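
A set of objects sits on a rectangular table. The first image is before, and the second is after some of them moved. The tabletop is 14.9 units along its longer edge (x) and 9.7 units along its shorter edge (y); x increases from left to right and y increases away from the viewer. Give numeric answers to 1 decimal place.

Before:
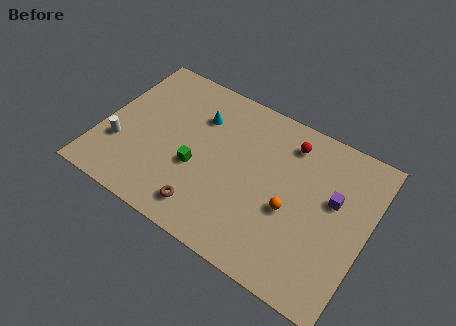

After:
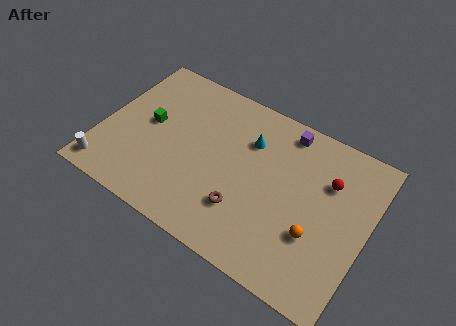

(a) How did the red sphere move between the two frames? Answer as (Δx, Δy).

(2.4, -1.2)

The red sphere started near (10.1, 7.9) and ended near (12.5, 6.7).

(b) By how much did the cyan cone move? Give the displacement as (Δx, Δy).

(2.9, -0.1)

From the two frames, the cyan cone sits at roughly (5.1, 7.0) before and (8.0, 6.9) after.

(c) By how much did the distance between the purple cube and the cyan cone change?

-5.5

Before: roughly 7.9 units apart; after: 2.4. That's 5.5 units closer together.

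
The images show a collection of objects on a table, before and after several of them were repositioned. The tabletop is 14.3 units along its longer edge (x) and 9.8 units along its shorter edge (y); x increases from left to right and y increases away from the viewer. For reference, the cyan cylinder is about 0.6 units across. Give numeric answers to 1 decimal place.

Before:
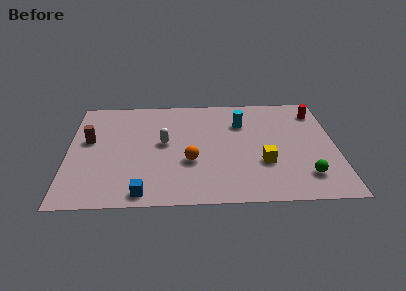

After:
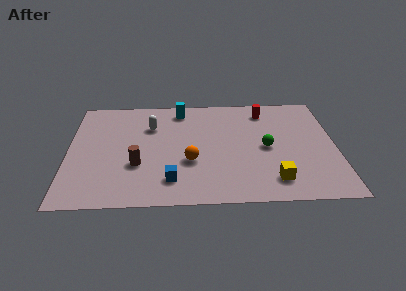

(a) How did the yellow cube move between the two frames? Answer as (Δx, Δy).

(0.5, -1.5)

From the two frames, the yellow cube sits at roughly (10.4, 3.3) before and (10.9, 1.8) after.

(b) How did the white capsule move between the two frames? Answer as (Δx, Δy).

(-0.7, 1.6)

The white capsule started near (5.1, 5.3) and ended near (4.4, 6.9).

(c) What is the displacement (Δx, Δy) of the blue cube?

(1.5, 1.0)

The blue cube started near (4.0, 1.0) and ended near (5.5, 2.0).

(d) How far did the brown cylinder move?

3.5

From (1.1, 5.7) to (3.7, 3.4), the brown cylinder covered √(2.6² + 2.3²) ≈ 3.5 units.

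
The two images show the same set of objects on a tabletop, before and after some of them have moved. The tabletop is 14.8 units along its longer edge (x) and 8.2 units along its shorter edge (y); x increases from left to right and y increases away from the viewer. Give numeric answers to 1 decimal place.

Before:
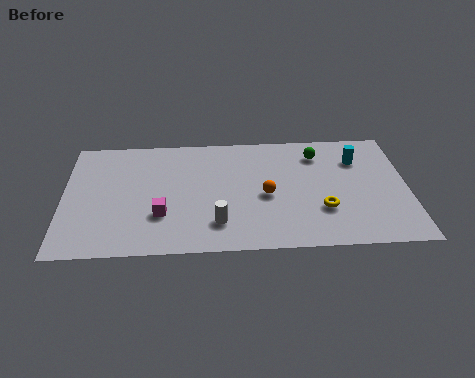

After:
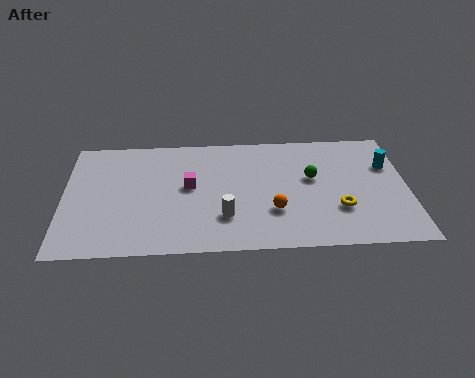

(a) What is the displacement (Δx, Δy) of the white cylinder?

(0.3, 0.4)

The white cylinder started near (6.6, 1.9) and ended near (6.9, 2.3).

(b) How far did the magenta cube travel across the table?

2.2

The magenta cube was near (4.2, 2.6) before and (5.4, 4.5) after, so it travelled √(1.2² + 1.9²) ≈ 2.2 units.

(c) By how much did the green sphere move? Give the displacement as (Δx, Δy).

(-0.3, -1.7)

The green sphere was at about (11.0, 6.5) and moved to about (10.7, 4.8).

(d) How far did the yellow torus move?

0.7

The yellow torus was near (11.1, 2.6) before and (11.8, 2.6) after, so it travelled √(0.7² + 0.0²) ≈ 0.7 units.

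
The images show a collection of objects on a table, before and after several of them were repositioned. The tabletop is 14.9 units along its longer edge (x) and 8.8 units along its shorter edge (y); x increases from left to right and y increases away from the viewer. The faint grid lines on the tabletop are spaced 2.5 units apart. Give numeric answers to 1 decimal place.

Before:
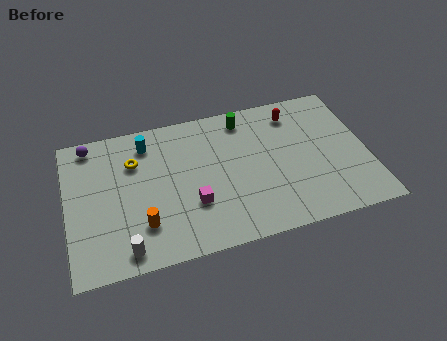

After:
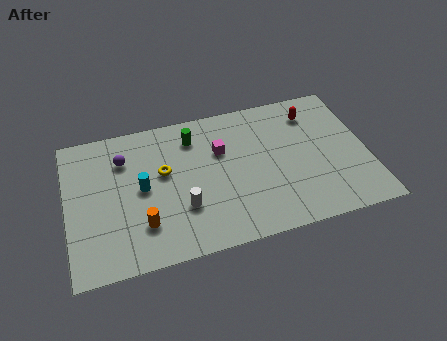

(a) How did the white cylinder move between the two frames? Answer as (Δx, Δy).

(2.9, 1.7)

The white cylinder was at about (2.7, 1.1) and moved to about (5.6, 2.8).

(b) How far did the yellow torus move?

1.7

The yellow torus moved from about (3.4, 6.2) to (4.8, 5.2), a distance of √(1.4² + 1.0²) ≈ 1.7.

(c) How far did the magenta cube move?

3.3

The magenta cube was near (6.1, 2.9) before and (7.7, 5.8) after, so it travelled √(1.6² + 2.9²) ≈ 3.3 units.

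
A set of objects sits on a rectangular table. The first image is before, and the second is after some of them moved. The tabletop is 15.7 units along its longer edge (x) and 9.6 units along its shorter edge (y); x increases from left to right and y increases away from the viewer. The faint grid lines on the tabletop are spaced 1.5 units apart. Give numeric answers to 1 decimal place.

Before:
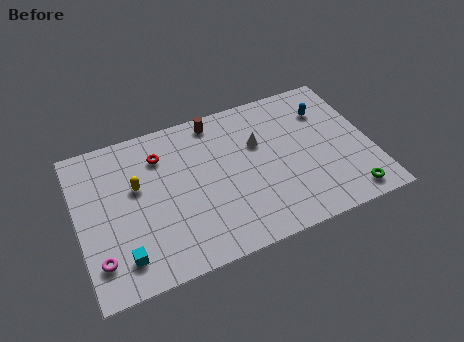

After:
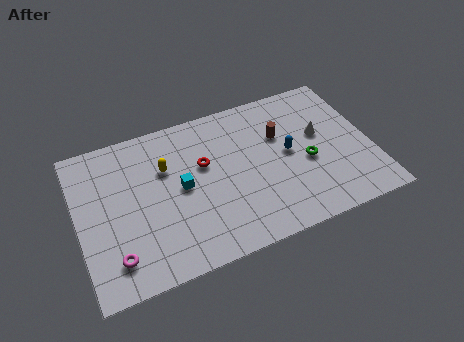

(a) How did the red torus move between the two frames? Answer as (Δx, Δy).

(2.2, -1.4)

From the two frames, the red torus sits at roughly (4.6, 7.3) before and (6.8, 5.9) after.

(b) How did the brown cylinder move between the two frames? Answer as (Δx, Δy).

(3.3, -2.2)

The brown cylinder started near (7.7, 8.5) and ended near (11.0, 6.3).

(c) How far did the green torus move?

3.5

The green torus was near (14.1, 1.2) before and (12.2, 4.1) after, so it travelled √(1.9² + 2.9²) ≈ 3.5 units.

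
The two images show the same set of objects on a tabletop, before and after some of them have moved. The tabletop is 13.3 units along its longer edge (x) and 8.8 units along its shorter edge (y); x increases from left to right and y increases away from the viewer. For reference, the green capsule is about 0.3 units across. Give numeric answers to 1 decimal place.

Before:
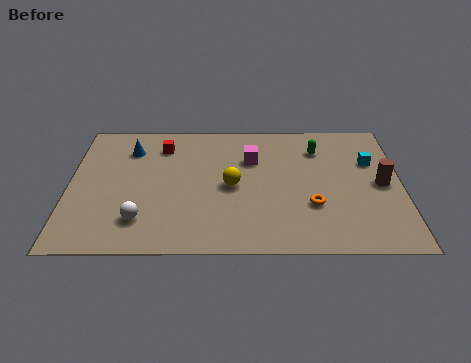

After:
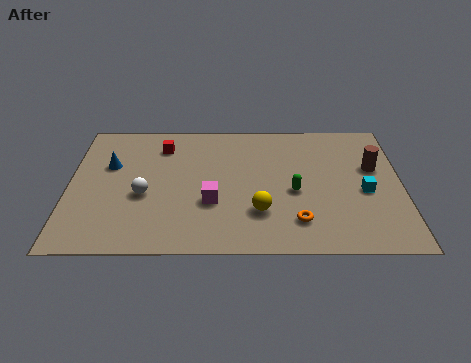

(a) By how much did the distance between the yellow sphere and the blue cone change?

+2.0

The distance was about 4.8 in the first image and 6.8 in the second, so they moved 2.0 units further apart.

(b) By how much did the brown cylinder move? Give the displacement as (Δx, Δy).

(-0.3, 1.1)

The brown cylinder was at about (12.5, 4.3) and moved to about (12.2, 5.4).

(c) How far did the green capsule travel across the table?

3.1

From (10.0, 6.7) to (9.0, 3.8), the green capsule covered √(1.0² + 2.9²) ≈ 3.1 units.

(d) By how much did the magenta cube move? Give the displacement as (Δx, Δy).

(-1.6, -2.9)

The magenta cube started near (7.3, 6.0) and ended near (5.7, 3.1).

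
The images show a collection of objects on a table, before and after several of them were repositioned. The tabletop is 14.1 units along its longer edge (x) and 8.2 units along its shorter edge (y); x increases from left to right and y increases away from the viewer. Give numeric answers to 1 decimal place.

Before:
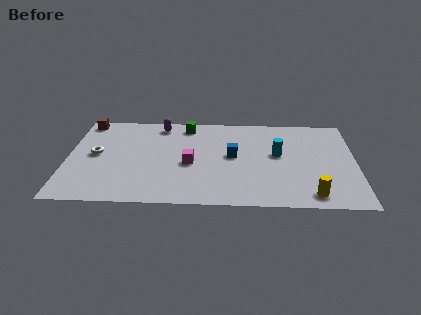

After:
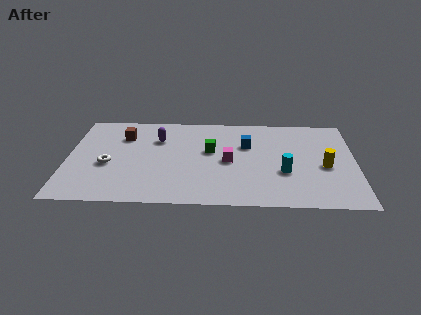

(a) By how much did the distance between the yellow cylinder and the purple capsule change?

-1.0

Before: roughly 9.5 units apart; after: 8.5. That's 1.0 units closer together.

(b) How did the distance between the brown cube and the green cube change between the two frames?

-0.5

Before: roughly 5.0 units apart; after: 4.5. That's 0.5 units closer together.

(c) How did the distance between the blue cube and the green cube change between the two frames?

-1.6

They were about 3.5 units apart before and 1.9 after — 1.6 units closer together.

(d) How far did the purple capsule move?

1.3

The purple capsule was near (4.5, 7.1) before and (4.4, 5.8) after, so it travelled √(0.1² + 1.3²) ≈ 1.3 units.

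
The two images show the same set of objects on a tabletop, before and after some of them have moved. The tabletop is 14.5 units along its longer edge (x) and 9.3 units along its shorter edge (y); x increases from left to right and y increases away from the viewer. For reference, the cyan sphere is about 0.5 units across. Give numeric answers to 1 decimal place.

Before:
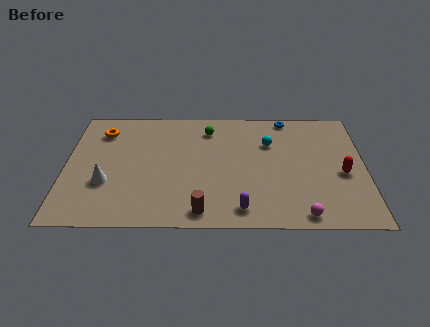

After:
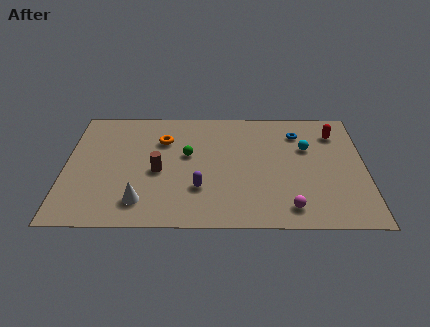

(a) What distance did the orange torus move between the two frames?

3.1

From (1.7, 7.3) to (4.7, 6.6), the orange torus covered √(3.0² + 0.7²) ≈ 3.1 units.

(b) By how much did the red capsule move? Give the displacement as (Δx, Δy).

(-0.3, 3.2)

The red capsule started near (13.4, 4.0) and ended near (13.1, 7.2).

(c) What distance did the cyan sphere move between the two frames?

1.8

From (9.9, 6.4) to (11.7, 6.0), the cyan sphere covered √(1.8² + 0.4²) ≈ 1.8 units.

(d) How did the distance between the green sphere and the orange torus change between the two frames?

-3.5

The distance was about 5.2 in the first image and 1.7 in the second, so they moved 3.5 units closer together.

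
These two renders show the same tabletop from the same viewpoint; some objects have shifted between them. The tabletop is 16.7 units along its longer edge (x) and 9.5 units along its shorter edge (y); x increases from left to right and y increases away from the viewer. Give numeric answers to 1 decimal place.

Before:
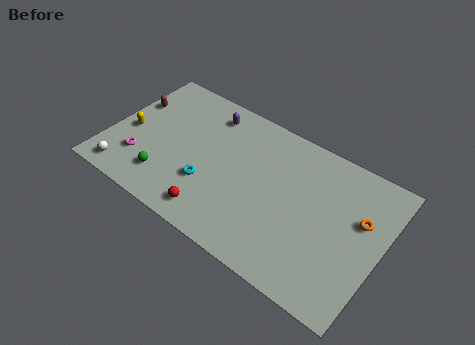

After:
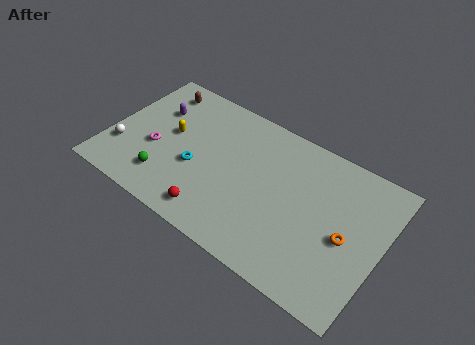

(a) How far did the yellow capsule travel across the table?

2.6

The yellow capsule was near (1.2, 4.2) before and (3.6, 5.3) after, so it travelled √(2.4² + 1.1²) ≈ 2.6 units.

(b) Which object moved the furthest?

the purple capsule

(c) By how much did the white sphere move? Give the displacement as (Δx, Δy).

(-0.5, 1.6)

The white sphere started near (1.5, 1.2) and ended near (1.0, 2.8).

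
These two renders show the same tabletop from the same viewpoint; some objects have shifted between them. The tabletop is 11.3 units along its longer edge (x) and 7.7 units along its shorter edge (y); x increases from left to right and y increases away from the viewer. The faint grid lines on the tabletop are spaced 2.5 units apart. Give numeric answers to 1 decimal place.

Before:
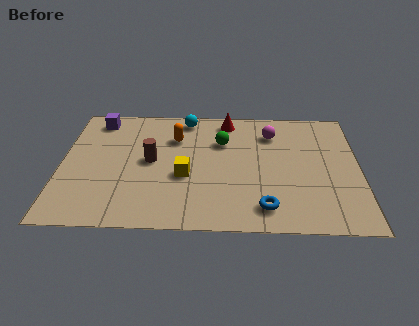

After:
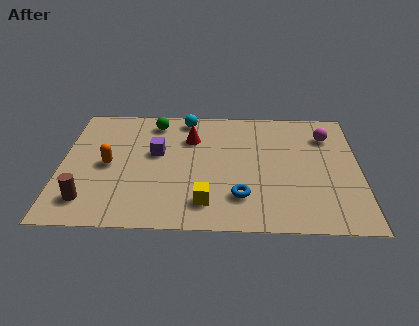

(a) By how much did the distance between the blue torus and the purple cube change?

-4.2

They were about 8.3 units apart before and 4.1 after — 4.2 units closer together.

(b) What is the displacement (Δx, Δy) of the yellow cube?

(0.8, -1.6)

The yellow cube started near (4.7, 3.1) and ended near (5.5, 1.5).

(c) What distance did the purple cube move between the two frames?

3.1

From (1.3, 6.6) to (3.6, 4.5), the purple cube covered √(2.3² + 2.1²) ≈ 3.1 units.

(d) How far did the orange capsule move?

3.1

The orange capsule moved from about (4.3, 5.5) to (1.8, 3.7), a distance of √(2.5² + 1.8²) ≈ 3.1.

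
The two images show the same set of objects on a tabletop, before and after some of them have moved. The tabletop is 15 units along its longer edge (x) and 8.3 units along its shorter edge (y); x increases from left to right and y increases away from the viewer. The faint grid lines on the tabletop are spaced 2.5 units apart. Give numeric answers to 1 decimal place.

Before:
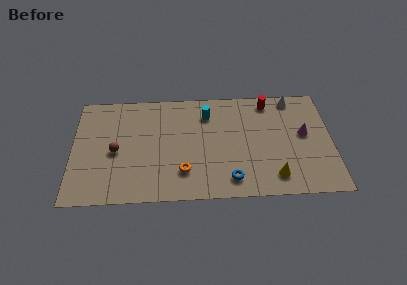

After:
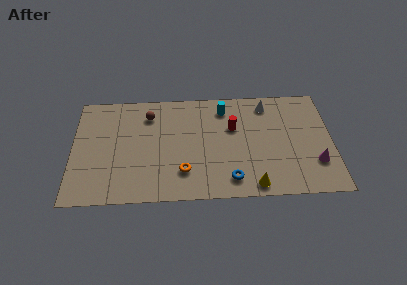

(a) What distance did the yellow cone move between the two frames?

1.3

From (11.6, 1.5) to (10.4, 0.9), the yellow cone covered √(1.2² + 0.6²) ≈ 1.3 units.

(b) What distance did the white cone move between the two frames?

1.6

The white cone moved from about (12.8, 7.4) to (11.3, 7.0), a distance of √(1.5² + 0.4²) ≈ 1.6.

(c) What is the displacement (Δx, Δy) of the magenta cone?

(0.6, -2.2)

The magenta cone was at about (13.4, 4.6) and moved to about (14.0, 2.4).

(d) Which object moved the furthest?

the brown sphere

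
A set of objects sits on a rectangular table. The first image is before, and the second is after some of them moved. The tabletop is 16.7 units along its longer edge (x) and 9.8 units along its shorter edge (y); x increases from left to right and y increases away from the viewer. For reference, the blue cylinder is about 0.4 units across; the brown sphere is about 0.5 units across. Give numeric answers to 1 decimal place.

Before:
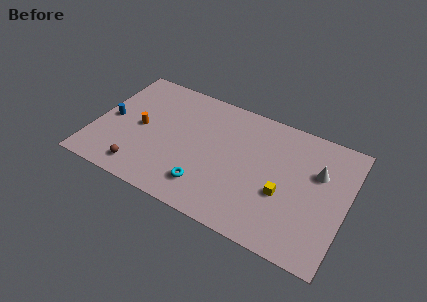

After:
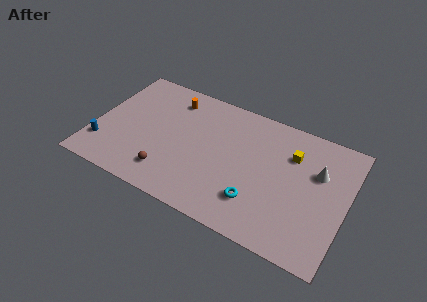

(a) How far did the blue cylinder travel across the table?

2.3

From (1.0, 4.7) to (0.8, 2.4), the blue cylinder covered √(0.2² + 2.3²) ≈ 2.3 units.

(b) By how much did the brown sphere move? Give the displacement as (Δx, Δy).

(1.8, 0.5)

The brown sphere started near (3.5, 1.5) and ended near (5.3, 2.0).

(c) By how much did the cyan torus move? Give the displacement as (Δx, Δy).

(3.3, 0.4)

The cyan torus started near (7.8, 2.1) and ended near (11.1, 2.5).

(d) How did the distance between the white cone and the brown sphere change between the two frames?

-1.8

The distance was about 12.2 in the first image and 10.4 in the second, so they moved 1.8 units closer together.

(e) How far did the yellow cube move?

3.2

The yellow cube moved from about (12.7, 3.8) to (12.9, 7.0), a distance of √(0.2² + 3.2²) ≈ 3.2.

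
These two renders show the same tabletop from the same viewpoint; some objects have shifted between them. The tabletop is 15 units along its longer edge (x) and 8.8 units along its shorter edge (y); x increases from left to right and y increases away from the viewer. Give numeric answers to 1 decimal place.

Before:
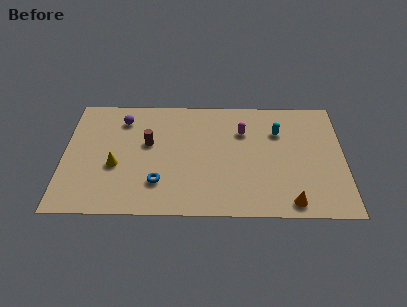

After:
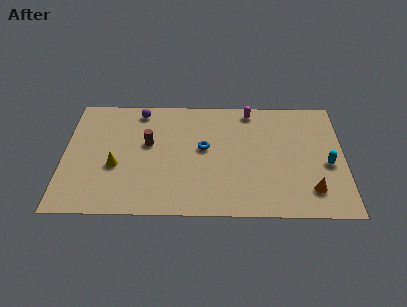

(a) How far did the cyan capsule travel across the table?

3.5

The cyan capsule was near (11.5, 6.2) before and (14.1, 3.8) after, so it travelled √(2.6² + 2.4²) ≈ 3.5 units.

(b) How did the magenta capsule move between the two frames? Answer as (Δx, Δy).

(0.4, 1.6)

The magenta capsule was at about (9.6, 6.2) and moved to about (10.0, 7.8).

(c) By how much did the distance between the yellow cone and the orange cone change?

+0.9

Before: roughly 9.6 units apart; after: 10.5. That's 0.9 units further apart.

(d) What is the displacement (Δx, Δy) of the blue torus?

(2.4, 2.6)

The blue torus started near (5.1, 2.3) and ended near (7.5, 4.9).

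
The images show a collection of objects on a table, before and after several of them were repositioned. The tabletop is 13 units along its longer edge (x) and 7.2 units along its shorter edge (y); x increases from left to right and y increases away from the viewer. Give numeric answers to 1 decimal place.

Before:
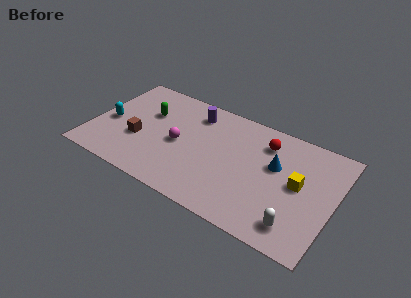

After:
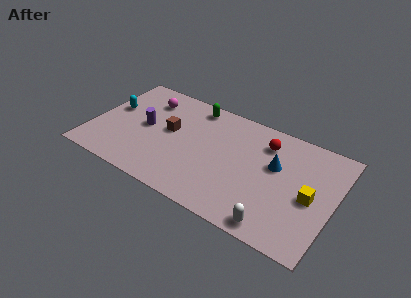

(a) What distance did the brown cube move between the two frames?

2.0

The brown cube moved from about (2.6, 2.7) to (4.1, 4.0), a distance of √(1.5² + 1.3²) ≈ 2.0.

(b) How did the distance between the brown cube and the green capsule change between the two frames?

+0.5

The distance was about 2.0 in the first image and 2.5 in the second, so they moved 0.5 units further apart.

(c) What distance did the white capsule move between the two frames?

1.1

The white capsule was near (11.3, 1.3) before and (10.3, 0.8) after, so it travelled √(1.0² + 0.5²) ≈ 1.1 units.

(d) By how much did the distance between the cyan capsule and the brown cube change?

+1.4

The distance was about 1.8 in the first image and 3.2 in the second, so they moved 1.4 units further apart.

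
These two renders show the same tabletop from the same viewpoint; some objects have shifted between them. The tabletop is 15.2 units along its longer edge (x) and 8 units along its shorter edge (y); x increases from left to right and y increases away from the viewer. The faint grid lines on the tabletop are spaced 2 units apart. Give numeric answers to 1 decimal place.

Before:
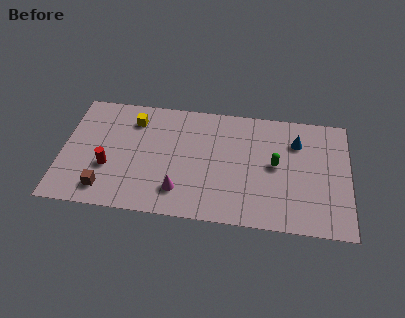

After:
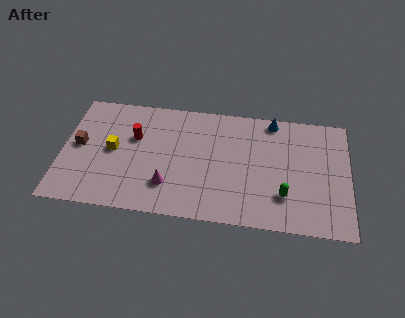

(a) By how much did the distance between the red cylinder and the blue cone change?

-2.7

They were about 10.3 units apart before and 7.6 after — 2.7 units closer together.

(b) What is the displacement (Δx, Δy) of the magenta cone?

(-0.6, 0.3)

The magenta cone was at about (6.3, 1.8) and moved to about (5.7, 2.1).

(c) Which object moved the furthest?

the brown cube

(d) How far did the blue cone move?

1.8

The blue cone was near (12.4, 5.9) before and (11.1, 7.2) after, so it travelled √(1.3² + 1.3²) ≈ 1.8 units.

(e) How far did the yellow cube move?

2.4

The yellow cube was near (3.7, 6.3) before and (2.7, 4.1) after, so it travelled √(1.0² + 2.2²) ≈ 2.4 units.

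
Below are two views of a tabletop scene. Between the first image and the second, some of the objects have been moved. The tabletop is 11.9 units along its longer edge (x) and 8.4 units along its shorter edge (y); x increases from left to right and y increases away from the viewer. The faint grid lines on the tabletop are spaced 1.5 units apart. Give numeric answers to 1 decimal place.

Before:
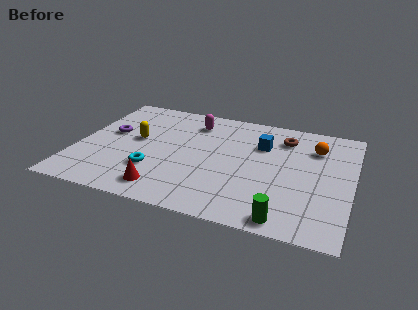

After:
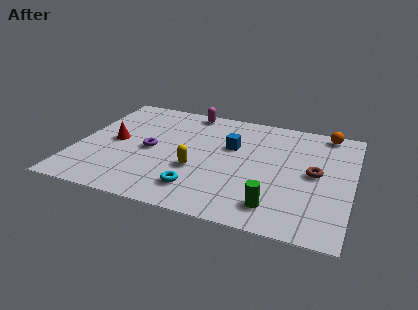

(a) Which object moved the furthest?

the red cone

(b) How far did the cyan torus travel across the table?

2.2

The cyan torus moved from about (3.5, 2.5) to (5.5, 1.7), a distance of √(2.0² + 0.8²) ≈ 2.2.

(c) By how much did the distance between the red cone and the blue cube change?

-0.8

Before: roughly 5.9 units apart; after: 5.1. That's 0.8 units closer together.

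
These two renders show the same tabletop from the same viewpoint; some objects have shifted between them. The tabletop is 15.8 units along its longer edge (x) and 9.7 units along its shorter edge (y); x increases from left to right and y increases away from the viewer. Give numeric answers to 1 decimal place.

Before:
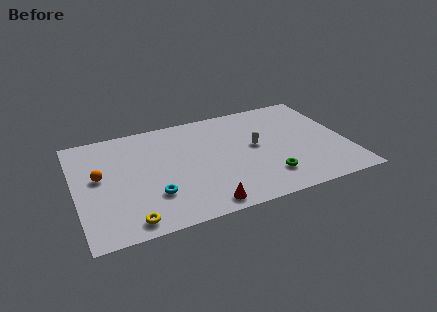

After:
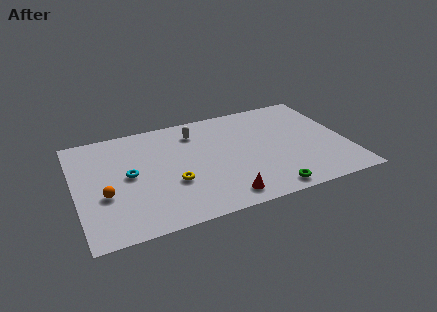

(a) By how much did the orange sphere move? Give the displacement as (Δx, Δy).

(0.2, -1.7)

The orange sphere started near (1.4, 5.4) and ended near (1.6, 3.7).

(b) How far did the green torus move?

1.2

The green torus was near (10.9, 2.2) before and (10.8, 1.0) after, so it travelled √(0.1² + 1.2²) ≈ 1.2 units.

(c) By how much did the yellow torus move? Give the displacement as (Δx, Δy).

(2.7, 2.4)

The yellow torus was at about (2.8, 1.1) and moved to about (5.5, 3.5).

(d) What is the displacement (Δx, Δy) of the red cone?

(1.2, 0.3)

From the two frames, the red cone sits at roughly (7.0, 1.0) before and (8.2, 1.3) after.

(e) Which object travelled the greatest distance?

the white capsule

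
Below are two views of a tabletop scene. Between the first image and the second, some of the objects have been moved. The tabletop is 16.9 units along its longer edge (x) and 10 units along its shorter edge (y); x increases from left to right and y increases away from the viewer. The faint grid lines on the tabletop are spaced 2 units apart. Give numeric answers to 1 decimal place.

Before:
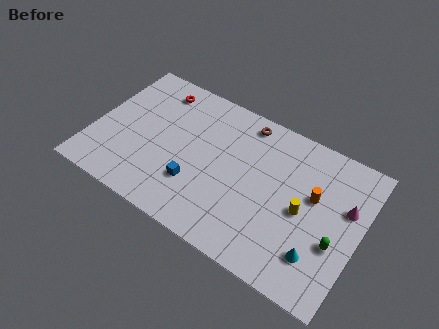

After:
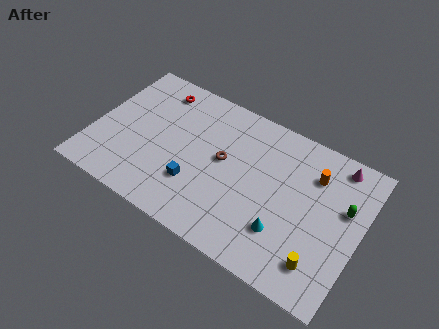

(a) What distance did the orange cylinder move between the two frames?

1.4

The orange cylinder was near (13.9, 6.0) before and (13.7, 7.4) after, so it travelled √(0.2² + 1.4²) ≈ 1.4 units.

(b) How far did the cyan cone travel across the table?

2.2

From (14.7, 2.4) to (12.5, 2.8), the cyan cone covered √(2.2² + 0.4²) ≈ 2.2 units.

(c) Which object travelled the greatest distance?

the brown torus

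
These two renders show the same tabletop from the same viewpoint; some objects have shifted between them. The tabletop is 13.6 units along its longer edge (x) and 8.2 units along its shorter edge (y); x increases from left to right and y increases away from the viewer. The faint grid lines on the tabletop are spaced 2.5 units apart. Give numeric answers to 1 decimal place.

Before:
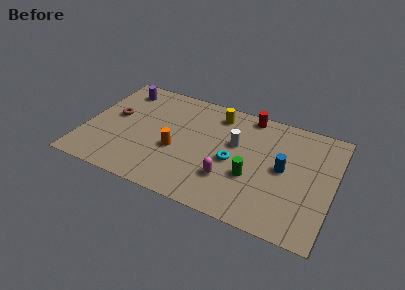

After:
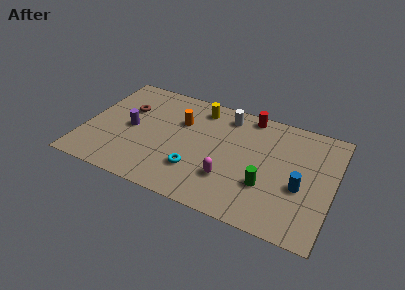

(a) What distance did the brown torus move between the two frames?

1.0

The brown torus moved from about (1.5, 4.6) to (2.1, 5.4), a distance of √(0.6² + 0.8²) ≈ 1.0.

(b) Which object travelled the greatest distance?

the purple cylinder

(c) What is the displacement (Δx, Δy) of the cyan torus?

(-1.9, -1.4)

The cyan torus was at about (8.2, 3.7) and moved to about (6.3, 2.3).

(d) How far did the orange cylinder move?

2.2

The orange cylinder was near (5.1, 3.3) before and (5.1, 5.5) after, so it travelled √(0.0² + 2.2²) ≈ 2.2 units.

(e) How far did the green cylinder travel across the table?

0.9

The green cylinder was near (9.3, 3.0) before and (10.1, 2.7) after, so it travelled √(0.8² + 0.3²) ≈ 0.9 units.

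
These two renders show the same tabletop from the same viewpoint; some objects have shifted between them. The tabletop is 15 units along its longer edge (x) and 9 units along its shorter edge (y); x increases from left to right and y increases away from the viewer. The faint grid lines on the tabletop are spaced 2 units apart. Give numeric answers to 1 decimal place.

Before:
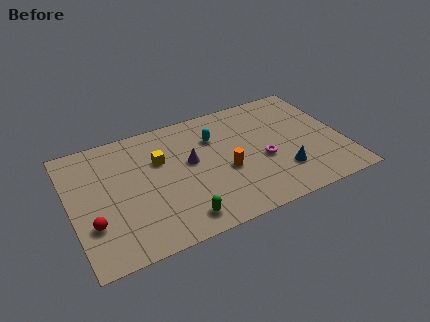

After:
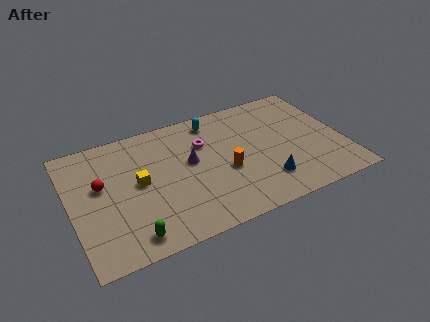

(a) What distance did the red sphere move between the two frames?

2.6

From (1.0, 2.8) to (1.7, 5.3), the red sphere covered √(0.7² + 2.5²) ≈ 2.6 units.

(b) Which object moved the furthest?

the magenta torus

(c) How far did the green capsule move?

2.7

From (5.6, 1.3) to (2.9, 1.2), the green capsule covered √(2.7² + 0.1²) ≈ 2.7 units.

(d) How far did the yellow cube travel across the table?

1.8

From (5.0, 5.9) to (3.7, 4.7), the yellow cube covered √(1.3² + 1.2²) ≈ 1.8 units.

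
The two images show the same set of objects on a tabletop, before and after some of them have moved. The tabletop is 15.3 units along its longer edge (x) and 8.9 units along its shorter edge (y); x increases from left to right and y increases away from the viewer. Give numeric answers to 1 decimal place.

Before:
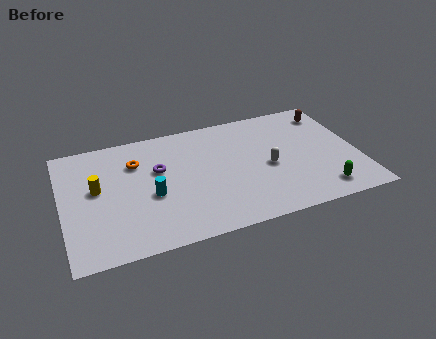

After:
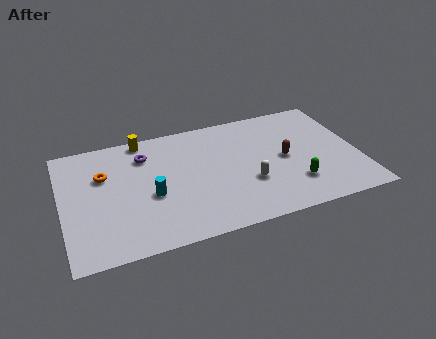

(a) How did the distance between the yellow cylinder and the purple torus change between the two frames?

-1.9

Before: roughly 3.2 units apart; after: 1.3. That's 1.9 units closer together.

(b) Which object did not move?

the cyan cylinder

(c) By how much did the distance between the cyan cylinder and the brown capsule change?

-3.3

They were about 10.3 units apart before and 7.0 after — 3.3 units closer together.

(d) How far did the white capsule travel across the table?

1.4

From (10.6, 4.0) to (9.5, 3.1), the white capsule covered √(1.1² + 0.9²) ≈ 1.4 units.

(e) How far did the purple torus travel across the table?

1.4

The purple torus moved from about (5.0, 5.5) to (4.4, 6.8), a distance of √(0.6² + 1.3²) ≈ 1.4.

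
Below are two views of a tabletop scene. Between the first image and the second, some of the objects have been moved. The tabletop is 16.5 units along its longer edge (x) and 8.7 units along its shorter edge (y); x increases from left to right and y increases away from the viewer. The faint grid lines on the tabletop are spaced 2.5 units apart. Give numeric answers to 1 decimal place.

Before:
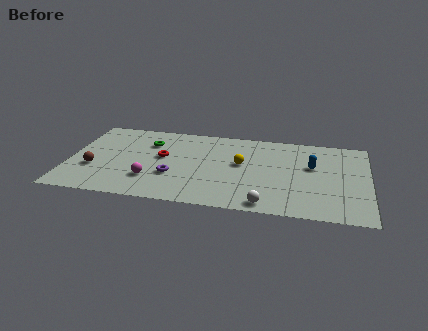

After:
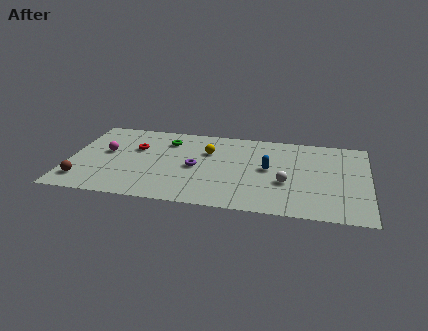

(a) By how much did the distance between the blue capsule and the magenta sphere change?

-0.3

They were about 9.3 units apart before and 9.0 after — 0.3 units closer together.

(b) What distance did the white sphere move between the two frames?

2.6

The white sphere was near (11.0, 0.9) before and (12.0, 3.3) after, so it travelled √(1.0² + 2.4²) ≈ 2.6 units.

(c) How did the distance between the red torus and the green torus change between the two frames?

+0.4

The distance was about 1.6 in the first image and 2.0 in the second, so they moved 0.4 units further apart.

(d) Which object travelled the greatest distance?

the magenta sphere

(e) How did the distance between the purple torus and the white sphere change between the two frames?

-0.5

Before: roughly 5.6 units apart; after: 5.1. That's 0.5 units closer together.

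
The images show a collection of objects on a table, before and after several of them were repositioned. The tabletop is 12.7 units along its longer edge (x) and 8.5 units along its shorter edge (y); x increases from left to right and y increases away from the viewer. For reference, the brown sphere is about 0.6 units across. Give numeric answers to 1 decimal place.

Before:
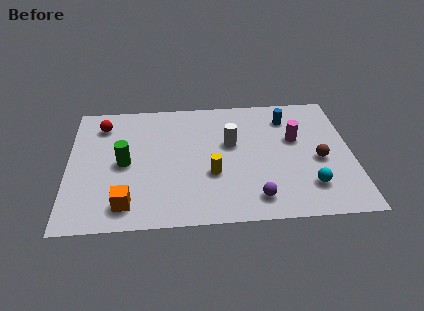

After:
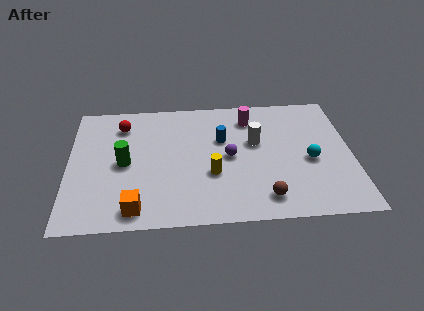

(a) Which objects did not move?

the yellow cylinder and the green cylinder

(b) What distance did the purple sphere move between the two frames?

3.0

From (8.3, 1.4) to (7.2, 4.2), the purple sphere covered √(1.1² + 2.8²) ≈ 3.0 units.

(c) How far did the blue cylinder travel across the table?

3.3

From (9.9, 6.7) to (6.9, 5.4), the blue cylinder covered √(3.0² + 1.3²) ≈ 3.3 units.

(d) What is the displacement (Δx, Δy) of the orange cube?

(0.4, -0.3)

From the two frames, the orange cube sits at roughly (2.6, 1.4) before and (3.0, 1.1) after.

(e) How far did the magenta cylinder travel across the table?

2.6

From (10.2, 5.2) to (8.2, 6.8), the magenta cylinder covered √(2.0² + 1.6²) ≈ 2.6 units.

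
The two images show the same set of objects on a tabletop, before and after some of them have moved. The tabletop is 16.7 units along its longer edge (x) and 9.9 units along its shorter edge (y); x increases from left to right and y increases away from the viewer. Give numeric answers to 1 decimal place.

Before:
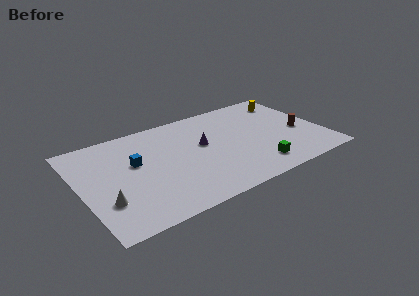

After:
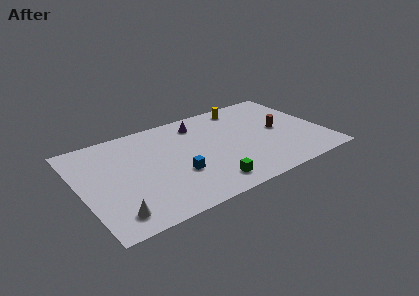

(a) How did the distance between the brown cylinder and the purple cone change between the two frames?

-0.8

They were about 6.9 units apart before and 6.1 after — 0.8 units closer together.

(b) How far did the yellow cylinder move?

3.3

The yellow cylinder moved from about (15.1, 8.0) to (11.9, 8.6), a distance of √(3.2² + 0.6²) ≈ 3.3.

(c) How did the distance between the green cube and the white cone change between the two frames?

-3.9

They were about 10.3 units apart before and 6.4 after — 3.9 units closer together.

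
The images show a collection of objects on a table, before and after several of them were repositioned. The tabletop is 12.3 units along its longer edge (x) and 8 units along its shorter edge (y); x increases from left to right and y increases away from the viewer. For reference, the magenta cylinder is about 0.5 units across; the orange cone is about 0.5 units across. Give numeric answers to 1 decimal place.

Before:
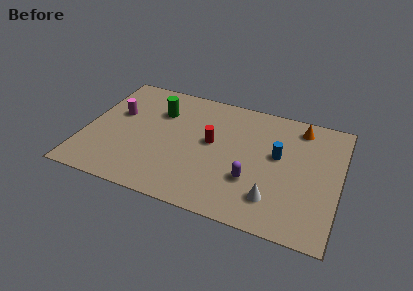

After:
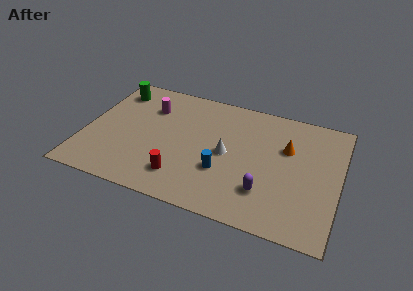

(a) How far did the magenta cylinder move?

1.7

The magenta cylinder moved from about (1.4, 4.9) to (2.9, 5.8), a distance of √(1.5² + 0.9²) ≈ 1.7.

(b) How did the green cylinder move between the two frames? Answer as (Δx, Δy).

(-2.3, 0.8)

The green cylinder started near (3.4, 5.7) and ended near (1.1, 6.5).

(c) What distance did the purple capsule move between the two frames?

0.9

The purple capsule was near (8.2, 2.6) before and (8.9, 2.1) after, so it travelled √(0.7² + 0.5²) ≈ 0.9 units.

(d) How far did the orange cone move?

1.7

From (10.2, 6.8) to (9.7, 5.2), the orange cone covered √(0.5² + 1.6²) ≈ 1.7 units.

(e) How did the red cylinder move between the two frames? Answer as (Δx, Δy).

(-1.2, -2.7)

The red cylinder started near (6.1, 4.4) and ended near (4.9, 1.7).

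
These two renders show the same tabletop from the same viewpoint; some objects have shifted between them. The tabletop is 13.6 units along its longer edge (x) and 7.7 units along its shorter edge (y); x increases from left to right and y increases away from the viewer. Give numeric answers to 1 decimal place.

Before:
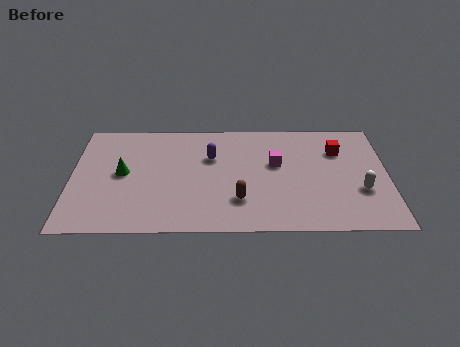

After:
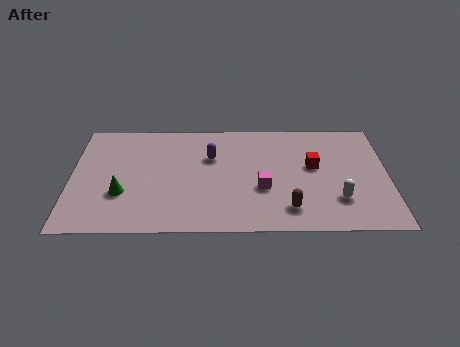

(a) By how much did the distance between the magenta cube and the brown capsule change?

-1.2

They were about 3.0 units apart before and 1.8 after — 1.2 units closer together.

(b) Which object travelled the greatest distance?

the brown capsule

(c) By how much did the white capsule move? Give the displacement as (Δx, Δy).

(-1.0, -0.6)

From the two frames, the white capsule sits at roughly (12.4, 2.7) before and (11.4, 2.1) after.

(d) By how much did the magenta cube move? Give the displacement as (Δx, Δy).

(-0.6, -1.7)

The magenta cube started near (8.8, 4.6) and ended near (8.2, 2.9).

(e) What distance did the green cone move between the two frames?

1.4

The green cone was near (2.2, 4.0) before and (2.2, 2.6) after, so it travelled √(0.0² + 1.4²) ≈ 1.4 units.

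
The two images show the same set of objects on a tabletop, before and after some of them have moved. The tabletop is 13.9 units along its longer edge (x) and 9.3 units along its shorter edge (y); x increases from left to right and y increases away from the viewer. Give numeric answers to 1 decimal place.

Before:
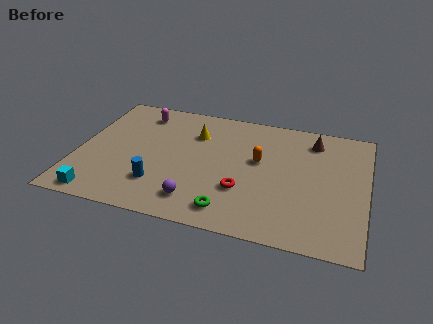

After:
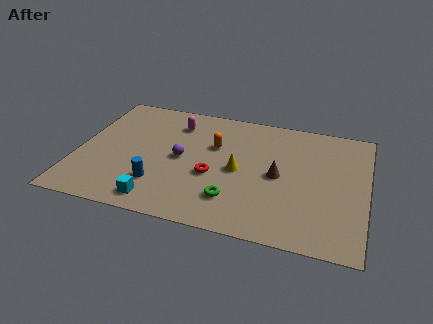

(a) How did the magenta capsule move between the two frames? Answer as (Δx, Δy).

(1.8, -0.4)

The magenta capsule was at about (2.7, 7.7) and moved to about (4.5, 7.3).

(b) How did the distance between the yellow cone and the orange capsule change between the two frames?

-1.4

Before: roughly 3.5 units apart; after: 2.1. That's 1.4 units closer together.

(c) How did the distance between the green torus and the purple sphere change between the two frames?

+2.0

They were about 1.6 units apart before and 3.6 after — 2.0 units further apart.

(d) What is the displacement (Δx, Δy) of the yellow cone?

(2.3, -2.3)

The yellow cone was at about (5.5, 6.7) and moved to about (7.8, 4.4).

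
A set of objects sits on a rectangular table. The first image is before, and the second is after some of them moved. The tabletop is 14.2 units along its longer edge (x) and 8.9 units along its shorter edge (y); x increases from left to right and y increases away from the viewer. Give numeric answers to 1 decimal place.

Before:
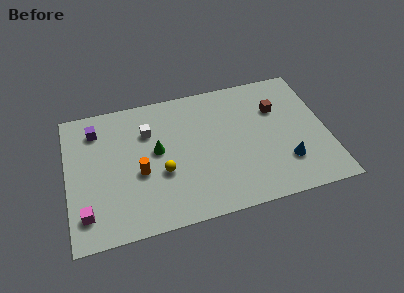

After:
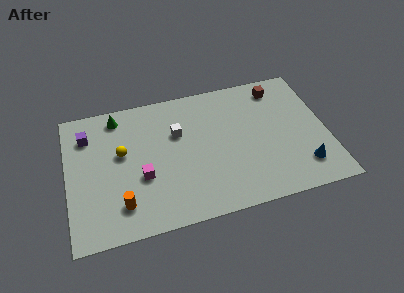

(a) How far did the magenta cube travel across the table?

3.5

From (0.9, 1.8) to (4.0, 3.4), the magenta cube covered √(3.1² + 1.6²) ≈ 3.5 units.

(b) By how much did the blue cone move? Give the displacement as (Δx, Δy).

(0.9, -0.5)

From the two frames, the blue cone sits at roughly (11.8, 2.4) before and (12.7, 1.9) after.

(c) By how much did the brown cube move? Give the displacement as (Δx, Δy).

(0.2, 1.4)

The brown cube started near (11.6, 6.1) and ended near (11.8, 7.5).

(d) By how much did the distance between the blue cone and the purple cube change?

+1.4

They were about 11.1 units apart before and 12.5 after — 1.4 units further apart.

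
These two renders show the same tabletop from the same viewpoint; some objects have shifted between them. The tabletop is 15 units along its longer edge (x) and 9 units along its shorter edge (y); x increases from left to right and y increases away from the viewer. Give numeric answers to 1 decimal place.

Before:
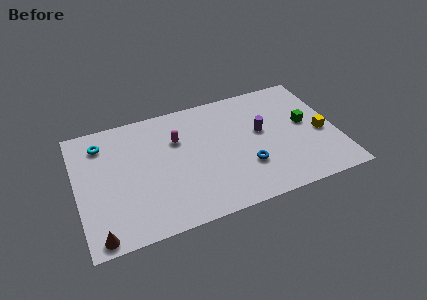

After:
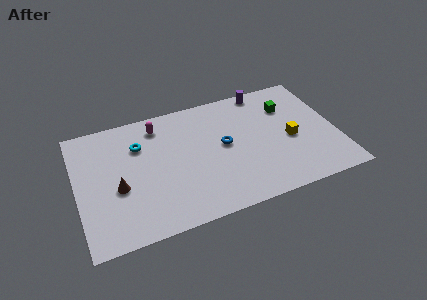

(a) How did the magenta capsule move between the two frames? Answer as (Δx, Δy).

(-1.0, 1.4)

The magenta capsule was at about (5.9, 6.1) and moved to about (4.9, 7.5).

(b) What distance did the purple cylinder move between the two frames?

3.1

The purple cylinder was near (10.7, 5.1) before and (11.2, 8.2) after, so it travelled √(0.5² + 3.1²) ≈ 3.1 units.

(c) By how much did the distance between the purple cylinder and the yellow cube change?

+0.7

Before: roughly 3.6 units apart; after: 4.3. That's 0.7 units further apart.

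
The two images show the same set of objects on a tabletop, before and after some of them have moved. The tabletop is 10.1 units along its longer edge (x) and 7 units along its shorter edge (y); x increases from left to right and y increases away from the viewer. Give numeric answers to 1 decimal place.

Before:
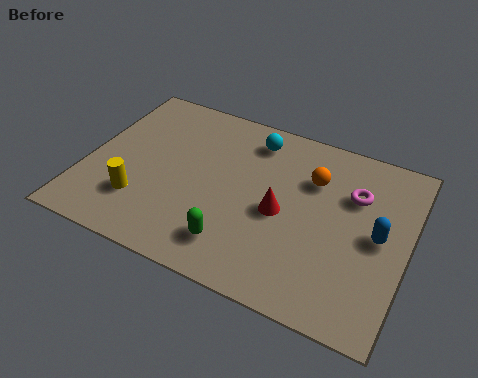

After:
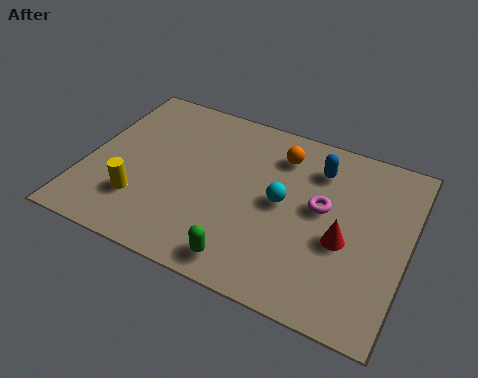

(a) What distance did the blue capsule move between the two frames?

2.8

From (9.2, 3.5) to (7.1, 5.4), the blue capsule covered √(2.1² + 1.9²) ≈ 2.8 units.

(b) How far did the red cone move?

2.0

The red cone was near (6.2, 3.2) before and (8.2, 2.9) after, so it travelled √(2.0² + 0.3²) ≈ 2.0 units.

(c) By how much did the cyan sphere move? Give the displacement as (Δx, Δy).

(1.2, -2.2)

From the two frames, the cyan sphere sits at roughly (5.0, 5.8) before and (6.2, 3.6) after.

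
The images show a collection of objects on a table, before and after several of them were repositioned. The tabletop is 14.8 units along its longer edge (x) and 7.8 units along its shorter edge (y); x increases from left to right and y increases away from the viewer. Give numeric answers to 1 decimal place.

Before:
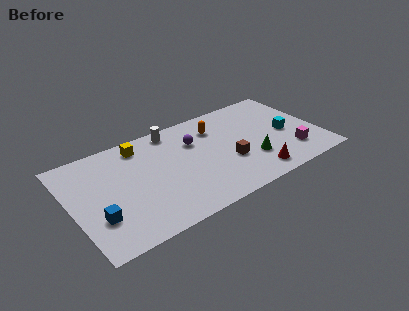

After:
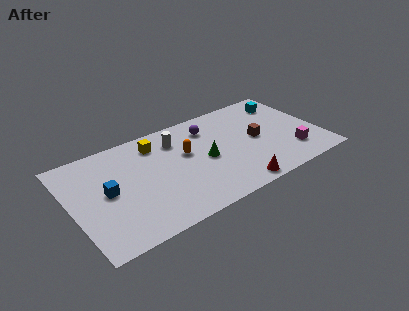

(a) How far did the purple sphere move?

1.2

From (7.5, 5.4) to (8.5, 6.1), the purple sphere covered √(1.0² + 0.7²) ≈ 1.2 units.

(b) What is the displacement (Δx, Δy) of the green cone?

(-2.6, 1.3)

The green cone was at about (10.5, 2.4) and moved to about (7.9, 3.7).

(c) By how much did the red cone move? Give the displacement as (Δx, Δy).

(-1.3, -0.4)

The red cone was at about (10.5, 1.2) and moved to about (9.2, 0.8).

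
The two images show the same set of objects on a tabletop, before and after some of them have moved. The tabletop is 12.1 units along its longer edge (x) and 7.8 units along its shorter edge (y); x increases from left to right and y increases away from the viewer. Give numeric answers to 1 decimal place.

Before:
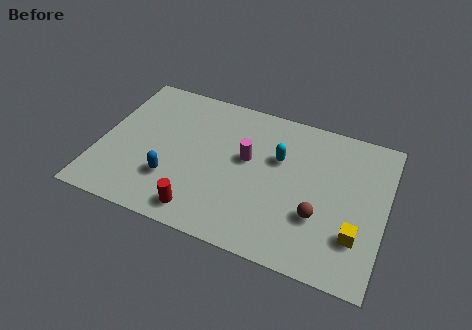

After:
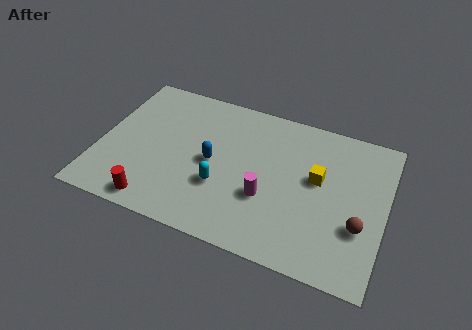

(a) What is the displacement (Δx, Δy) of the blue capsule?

(1.6, 1.5)

The blue capsule was at about (3.2, 2.3) and moved to about (4.8, 3.8).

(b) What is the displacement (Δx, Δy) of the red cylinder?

(-1.9, -0.2)

From the two frames, the red cylinder sits at roughly (4.6, 1.1) before and (2.7, 0.9) after.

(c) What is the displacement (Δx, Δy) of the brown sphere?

(1.7, 0.1)

The brown sphere started near (9.4, 2.6) and ended near (11.1, 2.7).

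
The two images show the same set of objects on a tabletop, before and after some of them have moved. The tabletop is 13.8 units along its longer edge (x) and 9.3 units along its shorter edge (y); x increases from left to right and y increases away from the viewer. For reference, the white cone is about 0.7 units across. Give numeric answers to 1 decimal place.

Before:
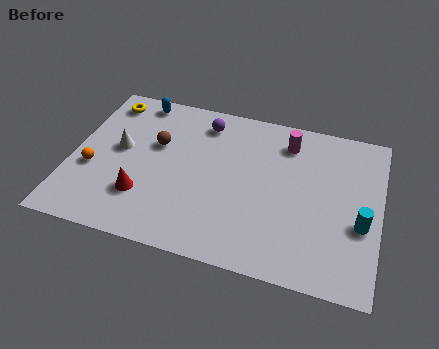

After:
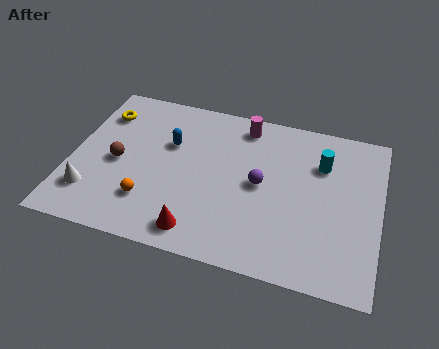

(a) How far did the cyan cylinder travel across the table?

3.6

The cyan cylinder moved from about (13.0, 3.6) to (11.1, 6.6), a distance of √(1.9² + 3.0²) ≈ 3.6.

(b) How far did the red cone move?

2.9

The red cone moved from about (3.4, 2.6) to (6.0, 1.3), a distance of √(2.6² + 1.3²) ≈ 2.9.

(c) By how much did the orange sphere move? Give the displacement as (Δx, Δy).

(2.7, -1.2)

From the two frames, the orange sphere sits at roughly (1.0, 3.6) before and (3.7, 2.4) after.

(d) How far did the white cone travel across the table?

3.1

The white cone was near (2.1, 5.1) before and (1.1, 2.2) after, so it travelled √(1.0² + 2.9²) ≈ 3.1 units.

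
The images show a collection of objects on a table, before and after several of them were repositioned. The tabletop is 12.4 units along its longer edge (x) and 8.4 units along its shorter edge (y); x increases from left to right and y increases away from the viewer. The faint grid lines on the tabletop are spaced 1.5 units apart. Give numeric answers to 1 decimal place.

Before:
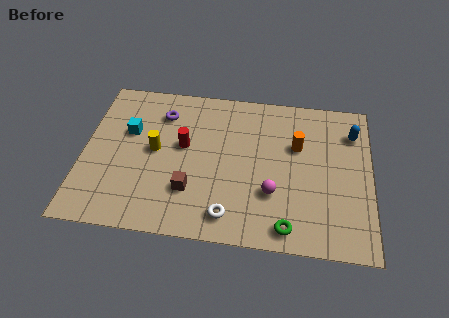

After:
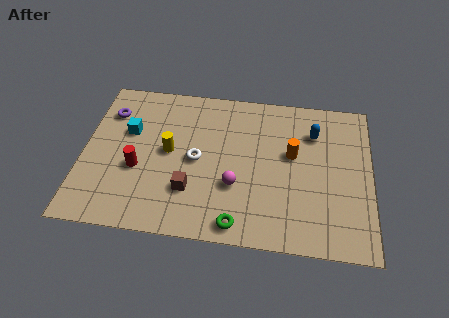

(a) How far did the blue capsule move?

1.7

From (11.6, 6.4) to (9.9, 6.2), the blue capsule covered √(1.7² + 0.2²) ≈ 1.7 units.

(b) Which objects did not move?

the cyan cube and the brown cube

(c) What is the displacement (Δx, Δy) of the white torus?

(-1.5, 2.8)

The white torus was at about (6.4, 1.3) and moved to about (4.9, 4.1).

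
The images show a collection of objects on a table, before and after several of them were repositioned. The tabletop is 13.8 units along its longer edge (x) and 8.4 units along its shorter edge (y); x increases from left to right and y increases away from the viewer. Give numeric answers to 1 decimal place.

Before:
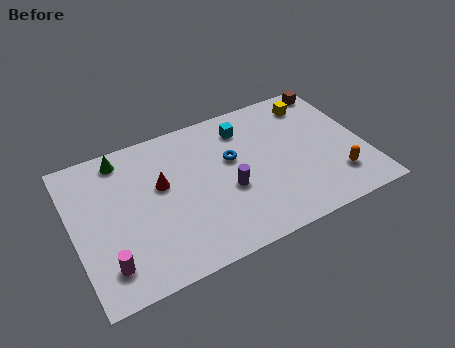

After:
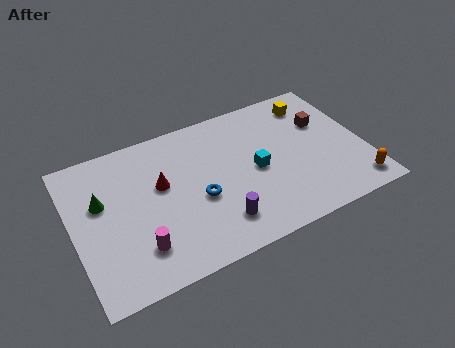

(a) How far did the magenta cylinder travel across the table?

1.5

From (1.3, 1.7) to (2.8, 2.0), the magenta cylinder covered √(1.5² + 0.3²) ≈ 1.5 units.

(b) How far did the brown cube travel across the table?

2.2

The brown cube was near (12.9, 7.5) before and (12.1, 5.5) after, so it travelled √(0.8² + 2.0²) ≈ 2.2 units.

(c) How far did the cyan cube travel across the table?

2.7

The cyan cube moved from about (8.4, 6.7) to (8.6, 4.0), a distance of √(0.2² + 2.7²) ≈ 2.7.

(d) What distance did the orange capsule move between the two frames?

1.1

The orange capsule moved from about (12.2, 2.0) to (13.0, 1.2), a distance of √(0.8² + 0.8²) ≈ 1.1.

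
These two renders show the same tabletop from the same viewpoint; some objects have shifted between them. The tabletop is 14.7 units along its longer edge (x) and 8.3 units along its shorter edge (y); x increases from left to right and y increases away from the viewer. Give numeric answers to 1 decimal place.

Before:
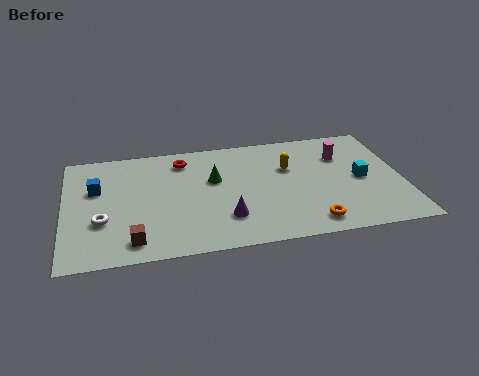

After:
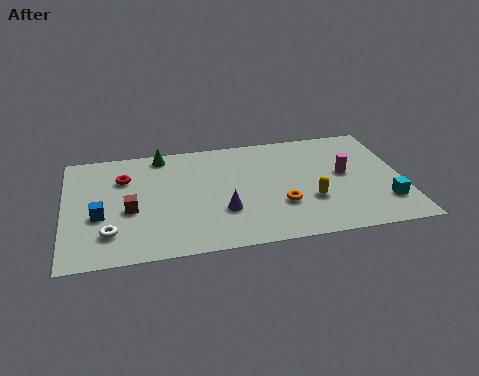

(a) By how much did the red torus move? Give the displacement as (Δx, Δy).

(-2.6, -0.9)

The red torus was at about (5.2, 6.8) and moved to about (2.6, 5.9).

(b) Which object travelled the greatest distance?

the green cone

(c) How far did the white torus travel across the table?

0.9

From (1.6, 2.9) to (1.9, 2.0), the white torus covered √(0.3² + 0.9²) ≈ 0.9 units.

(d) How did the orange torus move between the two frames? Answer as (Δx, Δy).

(-1.2, 1.5)

The orange torus started near (10.5, 1.2) and ended near (9.3, 2.7).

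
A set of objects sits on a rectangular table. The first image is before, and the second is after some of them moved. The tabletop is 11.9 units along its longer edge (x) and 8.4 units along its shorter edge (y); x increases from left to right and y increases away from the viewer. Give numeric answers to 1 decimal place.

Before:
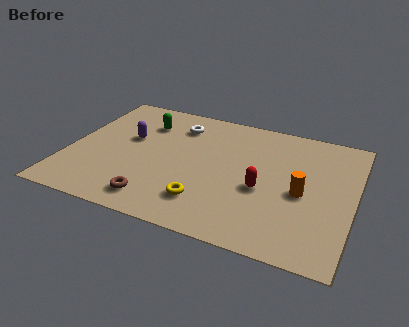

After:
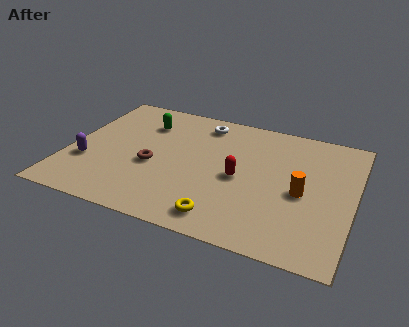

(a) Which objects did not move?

the green capsule and the orange cylinder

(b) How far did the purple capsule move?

2.7

From (2.4, 5.0) to (0.9, 2.8), the purple capsule covered √(1.5² + 2.2²) ≈ 2.7 units.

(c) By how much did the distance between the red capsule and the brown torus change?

-1.1

The distance was about 4.7 in the first image and 3.6 in the second, so they moved 1.1 units closer together.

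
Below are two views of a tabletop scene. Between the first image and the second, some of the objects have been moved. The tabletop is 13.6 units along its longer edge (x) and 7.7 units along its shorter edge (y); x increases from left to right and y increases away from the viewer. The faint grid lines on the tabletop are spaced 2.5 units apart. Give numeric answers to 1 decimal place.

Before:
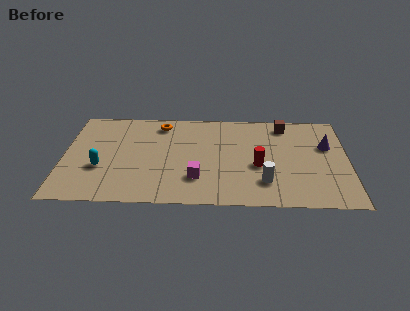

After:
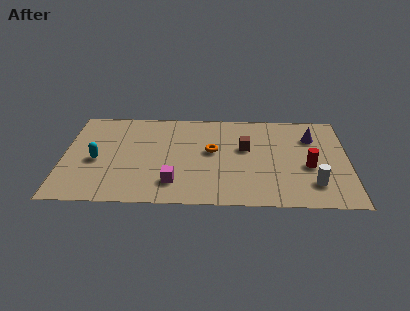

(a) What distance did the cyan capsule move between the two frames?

0.6

The cyan capsule was near (1.8, 2.8) before and (1.6, 3.4) after, so it travelled √(0.2² + 0.6²) ≈ 0.6 units.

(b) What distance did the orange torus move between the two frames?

3.3

The orange torus was near (4.6, 6.5) before and (7.1, 4.3) after, so it travelled √(2.5² + 2.2²) ≈ 3.3 units.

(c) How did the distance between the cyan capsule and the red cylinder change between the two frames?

+2.6

The distance was about 7.5 in the first image and 10.1 in the second, so they moved 2.6 units further apart.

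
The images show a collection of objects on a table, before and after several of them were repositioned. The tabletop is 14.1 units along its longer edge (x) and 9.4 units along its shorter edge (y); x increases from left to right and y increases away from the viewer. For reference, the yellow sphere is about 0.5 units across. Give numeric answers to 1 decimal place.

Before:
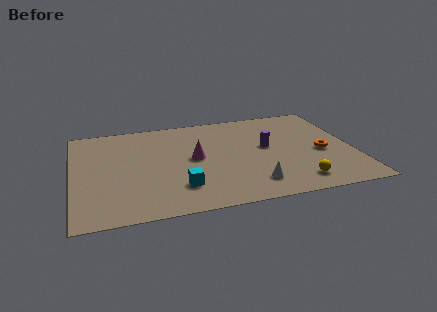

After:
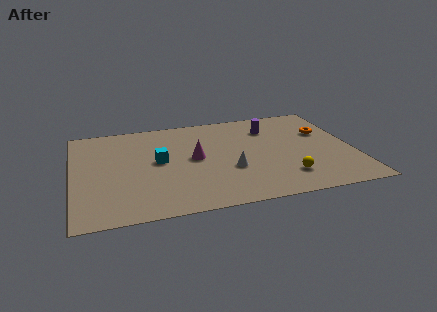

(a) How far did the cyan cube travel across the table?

2.8

The cyan cube moved from about (5.2, 2.3) to (4.3, 5.0), a distance of √(0.9² + 2.7²) ≈ 2.8.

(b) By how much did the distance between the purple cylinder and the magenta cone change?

+0.9

The distance was about 3.7 in the first image and 4.6 in the second, so they moved 0.9 units further apart.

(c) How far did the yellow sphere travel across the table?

0.8

The yellow sphere was near (11.0, 1.5) before and (10.5, 2.1) after, so it travelled √(0.5² + 0.6²) ≈ 0.8 units.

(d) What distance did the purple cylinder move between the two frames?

1.9

The purple cylinder moved from about (9.8, 5.2) to (10.1, 7.1), a distance of √(0.3² + 1.9²) ≈ 1.9.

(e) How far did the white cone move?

1.9

The white cone moved from about (8.8, 1.8) to (7.8, 3.4), a distance of √(1.0² + 1.6²) ≈ 1.9.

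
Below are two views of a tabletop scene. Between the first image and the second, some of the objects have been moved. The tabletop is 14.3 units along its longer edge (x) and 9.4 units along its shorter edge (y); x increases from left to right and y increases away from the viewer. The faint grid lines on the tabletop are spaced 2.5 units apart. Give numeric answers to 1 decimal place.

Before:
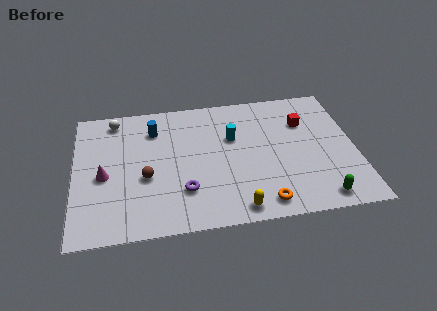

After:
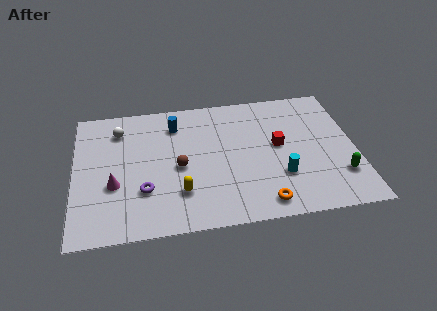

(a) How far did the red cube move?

2.1

From (11.8, 6.6) to (10.4, 5.1), the red cube covered √(1.4² + 1.5²) ≈ 2.1 units.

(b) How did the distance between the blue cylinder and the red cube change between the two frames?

-2.0

They were about 7.7 units apart before and 5.7 after — 2.0 units closer together.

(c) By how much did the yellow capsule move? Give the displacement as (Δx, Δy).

(-2.8, 1.5)

The yellow capsule was at about (8.1, 1.0) and moved to about (5.3, 2.5).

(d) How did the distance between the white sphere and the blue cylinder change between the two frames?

+0.7

Before: roughly 2.2 units apart; after: 2.9. That's 0.7 units further apart.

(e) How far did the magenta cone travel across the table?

0.9

The magenta cone moved from about (1.5, 4.2) to (2.0, 3.5), a distance of √(0.5² + 0.7²) ≈ 0.9.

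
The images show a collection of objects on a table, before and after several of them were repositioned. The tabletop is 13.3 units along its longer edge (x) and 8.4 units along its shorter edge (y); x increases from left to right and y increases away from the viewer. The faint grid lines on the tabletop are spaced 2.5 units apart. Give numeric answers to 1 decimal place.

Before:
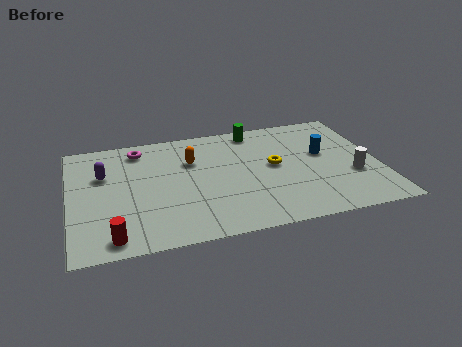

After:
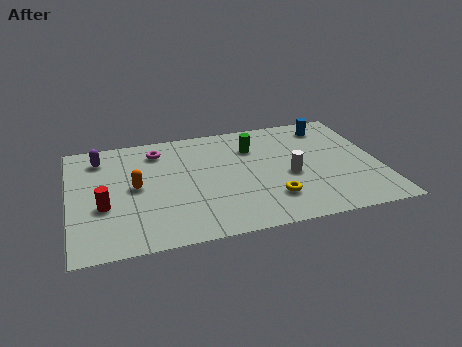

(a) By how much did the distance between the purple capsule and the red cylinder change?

-0.9

They were about 4.5 units apart before and 3.6 after — 0.9 units closer together.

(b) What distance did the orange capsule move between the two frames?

2.9

The orange capsule was near (5.3, 5.7) before and (2.8, 4.3) after, so it travelled √(2.5² + 1.4²) ≈ 2.9 units.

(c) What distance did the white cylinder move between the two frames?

2.8

From (12.1, 3.0) to (9.4, 3.6), the white cylinder covered √(2.7² + 0.6²) ≈ 2.8 units.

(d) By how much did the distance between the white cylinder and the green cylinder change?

-3.0

The distance was about 5.9 in the first image and 2.9 in the second, so they moved 3.0 units closer together.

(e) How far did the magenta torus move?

0.9

The magenta torus was near (3.1, 7.1) before and (3.9, 6.8) after, so it travelled √(0.8² + 0.3²) ≈ 0.9 units.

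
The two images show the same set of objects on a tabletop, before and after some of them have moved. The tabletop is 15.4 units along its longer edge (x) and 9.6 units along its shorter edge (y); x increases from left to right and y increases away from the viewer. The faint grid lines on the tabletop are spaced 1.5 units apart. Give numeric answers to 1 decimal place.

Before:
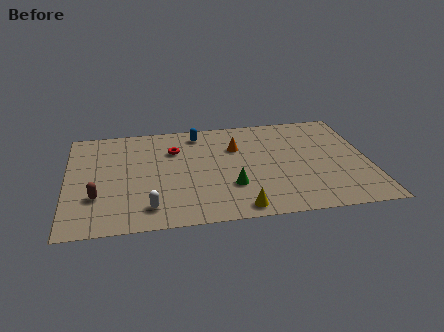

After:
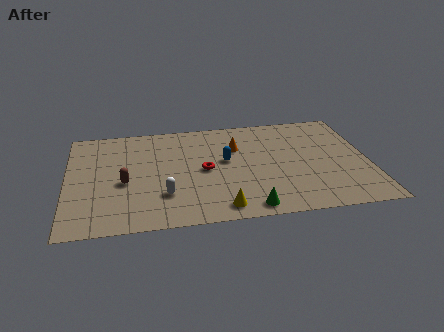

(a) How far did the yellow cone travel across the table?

0.9

The yellow cone was near (8.6, 1.0) before and (7.7, 1.2) after, so it travelled √(0.9² + 0.2²) ≈ 0.9 units.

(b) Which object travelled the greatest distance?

the blue capsule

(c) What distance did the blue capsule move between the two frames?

3.1

From (6.8, 8.2) to (8.1, 5.4), the blue capsule covered √(1.3² + 2.8²) ≈ 3.1 units.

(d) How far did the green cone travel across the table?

2.2

The green cone moved from about (8.3, 3.0) to (9.1, 1.0), a distance of √(0.8² + 2.0²) ≈ 2.2.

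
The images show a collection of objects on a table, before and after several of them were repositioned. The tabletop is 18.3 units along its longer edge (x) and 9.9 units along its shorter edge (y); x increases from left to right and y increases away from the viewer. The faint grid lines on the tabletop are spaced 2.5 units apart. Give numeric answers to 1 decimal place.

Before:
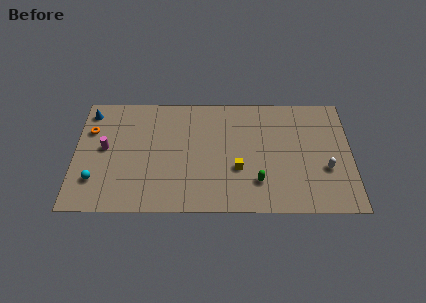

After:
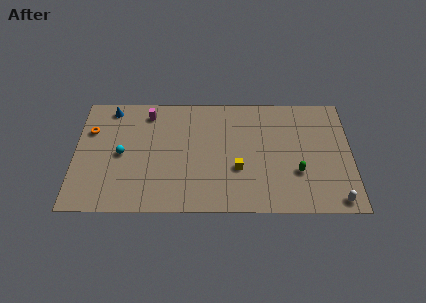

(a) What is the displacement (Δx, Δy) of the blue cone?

(1.4, 0.3)

The blue cone started near (0.9, 8.4) and ended near (2.3, 8.7).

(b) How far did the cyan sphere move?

2.8

From (1.4, 2.6) to (3.1, 4.8), the cyan sphere covered √(1.7² + 2.2²) ≈ 2.8 units.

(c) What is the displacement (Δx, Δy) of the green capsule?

(2.6, 0.8)

From the two frames, the green capsule sits at roughly (12.1, 2.5) before and (14.7, 3.3) after.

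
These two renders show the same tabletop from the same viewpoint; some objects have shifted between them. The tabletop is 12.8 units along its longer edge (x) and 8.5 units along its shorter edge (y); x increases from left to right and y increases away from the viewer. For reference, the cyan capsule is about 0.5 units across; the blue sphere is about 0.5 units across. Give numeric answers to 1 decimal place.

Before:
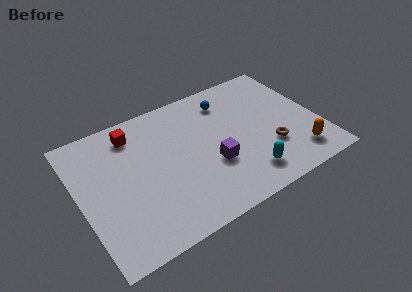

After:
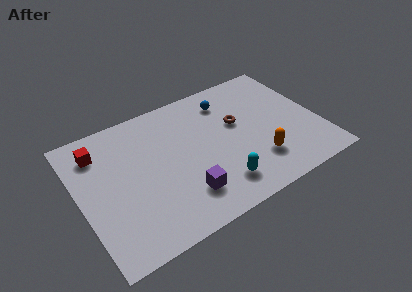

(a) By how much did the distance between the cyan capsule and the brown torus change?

+1.9

The distance was about 1.9 in the first image and 3.8 in the second, so they moved 1.9 units further apart.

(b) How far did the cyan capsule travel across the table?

1.5

From (8.5, 1.6) to (7.0, 1.7), the cyan capsule covered √(1.5² + 0.1²) ≈ 1.5 units.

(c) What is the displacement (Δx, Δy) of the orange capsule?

(-2.1, 0.6)

The orange capsule started near (11.3, 1.6) and ended near (9.2, 2.2).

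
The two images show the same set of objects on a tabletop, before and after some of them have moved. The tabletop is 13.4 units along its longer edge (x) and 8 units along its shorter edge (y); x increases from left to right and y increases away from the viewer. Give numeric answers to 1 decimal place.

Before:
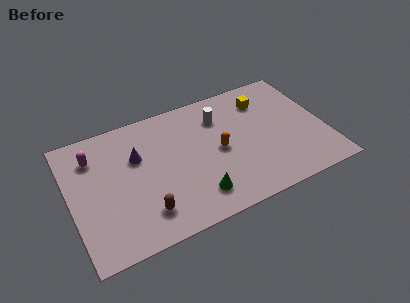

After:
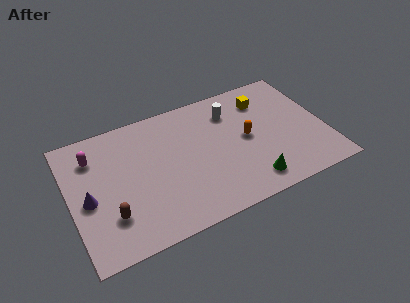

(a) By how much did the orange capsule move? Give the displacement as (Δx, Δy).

(1.5, 0.2)

The orange capsule was at about (7.8, 3.9) and moved to about (9.3, 4.1).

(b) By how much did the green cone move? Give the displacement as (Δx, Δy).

(2.8, -0.3)

The green cone started near (6.3, 1.6) and ended near (9.1, 1.3).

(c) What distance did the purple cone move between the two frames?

3.1

The purple cone was near (3.6, 5.2) before and (0.9, 3.6) after, so it travelled √(2.7² + 1.6²) ≈ 3.1 units.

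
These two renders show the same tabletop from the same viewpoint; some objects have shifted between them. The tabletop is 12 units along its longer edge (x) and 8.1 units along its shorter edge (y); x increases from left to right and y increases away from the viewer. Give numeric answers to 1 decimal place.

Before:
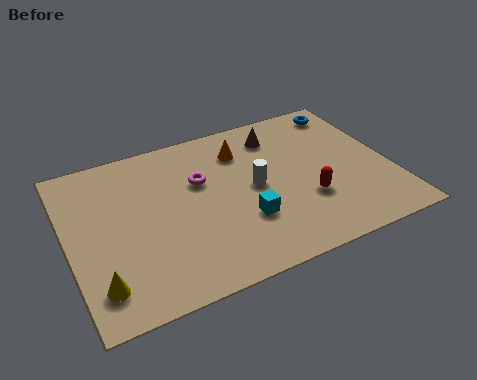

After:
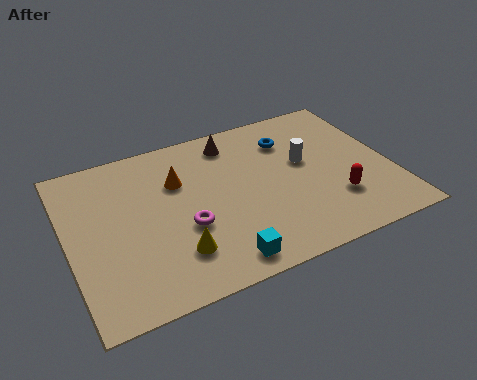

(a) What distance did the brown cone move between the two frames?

1.7

The brown cone moved from about (8.1, 6.5) to (6.4, 6.8), a distance of √(1.7² + 0.3²) ≈ 1.7.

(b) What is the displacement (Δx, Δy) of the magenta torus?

(-0.8, -2.1)

The magenta torus started near (5.0, 5.2) and ended near (4.2, 3.1).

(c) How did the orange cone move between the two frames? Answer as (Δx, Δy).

(-2.5, -0.7)

The orange cone was at about (6.7, 6.2) and moved to about (4.2, 5.5).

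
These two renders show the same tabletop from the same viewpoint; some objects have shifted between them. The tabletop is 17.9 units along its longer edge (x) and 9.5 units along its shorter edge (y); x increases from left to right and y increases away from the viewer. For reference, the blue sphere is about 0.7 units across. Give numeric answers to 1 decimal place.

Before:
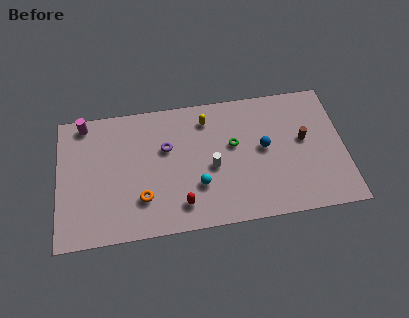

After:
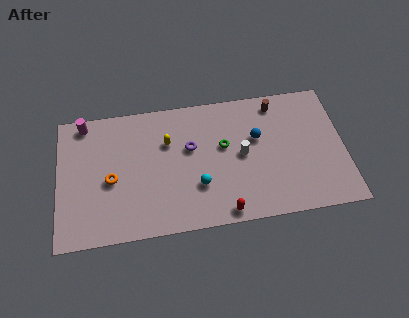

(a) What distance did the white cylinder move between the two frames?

2.0

From (9.6, 4.2) to (11.5, 4.8), the white cylinder covered √(1.9² + 0.6²) ≈ 2.0 units.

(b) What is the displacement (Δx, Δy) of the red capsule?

(2.6, -0.9)

The red capsule was at about (7.6, 1.8) and moved to about (10.2, 0.9).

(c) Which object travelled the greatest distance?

the brown cylinder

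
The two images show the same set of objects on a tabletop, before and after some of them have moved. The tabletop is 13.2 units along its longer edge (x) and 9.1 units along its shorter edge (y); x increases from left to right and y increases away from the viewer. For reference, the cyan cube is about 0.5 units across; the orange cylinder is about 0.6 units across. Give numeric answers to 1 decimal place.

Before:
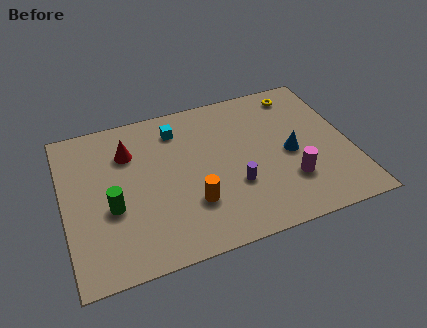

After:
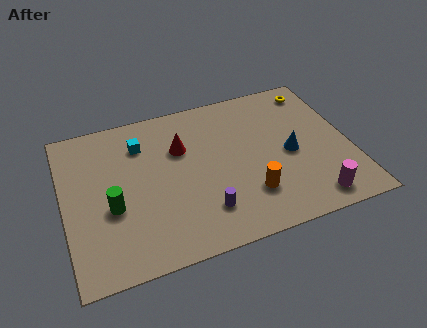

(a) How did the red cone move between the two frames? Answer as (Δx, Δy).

(2.4, -0.5)

From the two frames, the red cone sits at roughly (3.1, 6.6) before and (5.5, 6.1) after.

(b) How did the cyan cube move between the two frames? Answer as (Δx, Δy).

(-1.7, -0.4)

From the two frames, the cyan cube sits at roughly (5.4, 7.3) before and (3.7, 6.9) after.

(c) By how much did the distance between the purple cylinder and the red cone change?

-1.7

They were about 5.8 units apart before and 4.1 after — 1.7 units closer together.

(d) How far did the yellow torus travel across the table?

0.8

From (11.2, 7.8) to (12.0, 7.8), the yellow torus covered √(0.8² + 0.0²) ≈ 0.8 units.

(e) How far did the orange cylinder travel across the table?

2.6

The orange cylinder moved from about (5.7, 2.7) to (8.3, 2.4), a distance of √(2.6² + 0.3²) ≈ 2.6.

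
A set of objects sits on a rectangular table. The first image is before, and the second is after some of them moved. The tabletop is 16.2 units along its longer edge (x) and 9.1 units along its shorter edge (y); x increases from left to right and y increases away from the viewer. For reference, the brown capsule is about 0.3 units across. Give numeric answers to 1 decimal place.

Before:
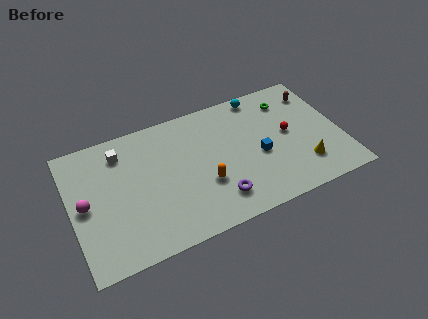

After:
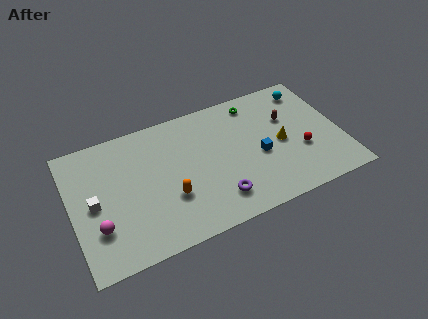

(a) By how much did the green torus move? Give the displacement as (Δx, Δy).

(-2.0, 0.6)

The green torus started near (13.4, 7.2) and ended near (11.4, 7.8).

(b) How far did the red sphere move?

1.6

From (13.1, 4.8) to (13.7, 3.3), the red sphere covered √(0.6² + 1.5²) ≈ 1.6 units.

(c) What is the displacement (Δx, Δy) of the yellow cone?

(-1.1, 2.1)

The yellow cone was at about (13.7, 2.2) and moved to about (12.6, 4.3).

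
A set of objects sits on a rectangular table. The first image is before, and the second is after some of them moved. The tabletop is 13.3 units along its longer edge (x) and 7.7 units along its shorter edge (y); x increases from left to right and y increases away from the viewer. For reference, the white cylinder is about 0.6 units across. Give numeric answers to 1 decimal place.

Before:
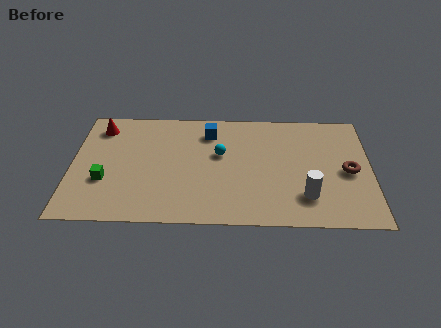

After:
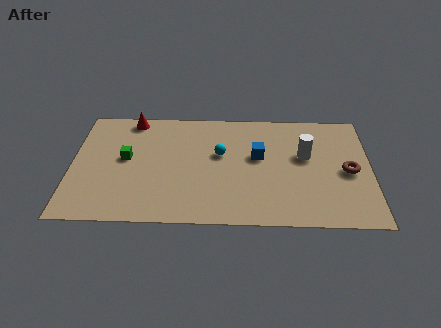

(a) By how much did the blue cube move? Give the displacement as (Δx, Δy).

(2.2, -1.6)

The blue cube was at about (6.1, 6.1) and moved to about (8.3, 4.5).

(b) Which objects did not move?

the cyan sphere and the brown torus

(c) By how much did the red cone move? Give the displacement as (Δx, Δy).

(1.4, 0.6)

The red cone was at about (1.2, 6.3) and moved to about (2.6, 6.9).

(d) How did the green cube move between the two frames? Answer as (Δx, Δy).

(0.9, 1.5)

The green cube started near (1.5, 2.7) and ended near (2.4, 4.2).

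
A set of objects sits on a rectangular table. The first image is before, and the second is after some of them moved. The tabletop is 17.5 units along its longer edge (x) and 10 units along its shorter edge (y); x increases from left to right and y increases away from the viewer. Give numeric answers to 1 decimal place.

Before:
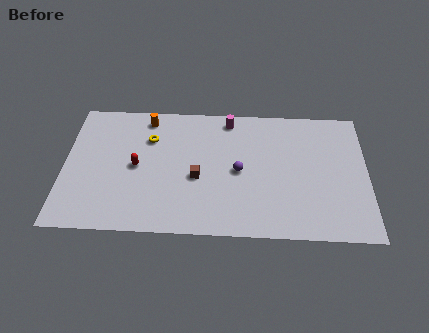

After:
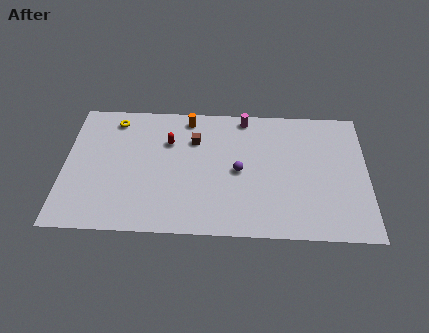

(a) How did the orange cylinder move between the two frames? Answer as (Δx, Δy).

(2.4, 0.1)

The orange cylinder was at about (4.7, 8.7) and moved to about (7.1, 8.8).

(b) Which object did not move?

the purple sphere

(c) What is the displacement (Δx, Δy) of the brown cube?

(-0.2, 2.9)

From the two frames, the brown cube sits at roughly (7.7, 4.2) before and (7.5, 7.1) after.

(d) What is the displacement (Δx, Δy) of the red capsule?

(1.8, 2.0)

The red capsule was at about (4.2, 4.9) and moved to about (6.0, 6.9).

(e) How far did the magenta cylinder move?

0.9

The magenta cylinder was near (9.5, 8.8) before and (10.4, 9.0) after, so it travelled √(0.9² + 0.2²) ≈ 0.9 units.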